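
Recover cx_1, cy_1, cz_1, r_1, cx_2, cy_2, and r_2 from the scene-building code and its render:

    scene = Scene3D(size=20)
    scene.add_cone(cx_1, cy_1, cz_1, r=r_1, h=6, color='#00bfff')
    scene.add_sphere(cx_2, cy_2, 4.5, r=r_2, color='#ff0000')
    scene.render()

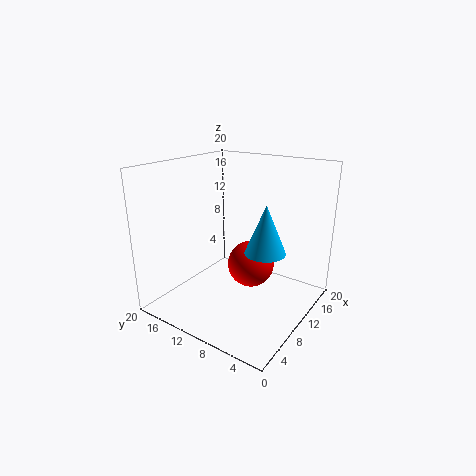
cx_1 = 7, cy_1 = 4, cz_1 = 10.5, r_1 = 2.5, cx_2 = 13.5, cy_2 = 10, r_2 = 3.5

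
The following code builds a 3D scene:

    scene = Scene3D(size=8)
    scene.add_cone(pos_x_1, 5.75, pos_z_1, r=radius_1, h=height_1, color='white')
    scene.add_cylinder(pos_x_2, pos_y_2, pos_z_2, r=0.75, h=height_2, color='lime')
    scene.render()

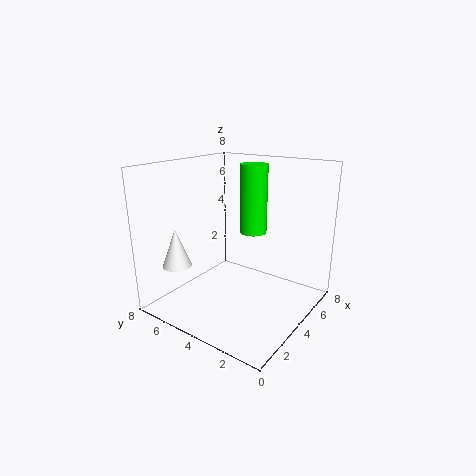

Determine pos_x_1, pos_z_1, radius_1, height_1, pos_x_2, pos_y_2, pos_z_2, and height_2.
pos_x_1 = 1; pos_z_1 = 3; radius_1 = 0.75; height_1 = 2; pos_x_2 = 4.75; pos_y_2 = 3.5; pos_z_2 = 4.25; height_2 = 3.75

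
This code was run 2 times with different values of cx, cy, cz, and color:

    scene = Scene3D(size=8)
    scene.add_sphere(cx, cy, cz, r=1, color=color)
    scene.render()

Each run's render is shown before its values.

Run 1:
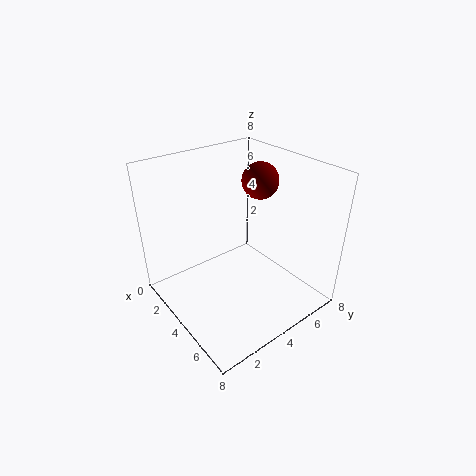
cx = 4, cy = 5.5, cz = 7, color = 'maroon'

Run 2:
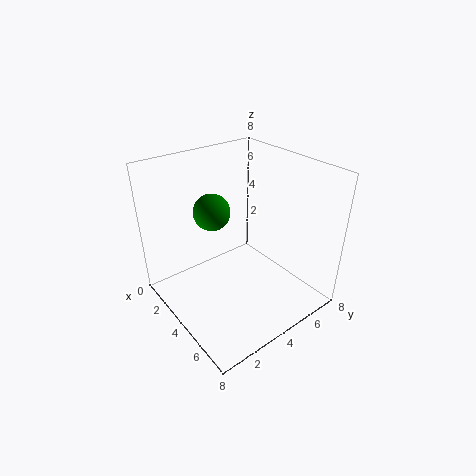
cx = 3, cy = 3, cz = 5.5, color = 'green'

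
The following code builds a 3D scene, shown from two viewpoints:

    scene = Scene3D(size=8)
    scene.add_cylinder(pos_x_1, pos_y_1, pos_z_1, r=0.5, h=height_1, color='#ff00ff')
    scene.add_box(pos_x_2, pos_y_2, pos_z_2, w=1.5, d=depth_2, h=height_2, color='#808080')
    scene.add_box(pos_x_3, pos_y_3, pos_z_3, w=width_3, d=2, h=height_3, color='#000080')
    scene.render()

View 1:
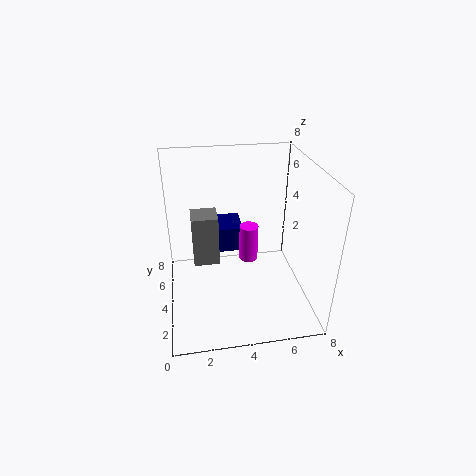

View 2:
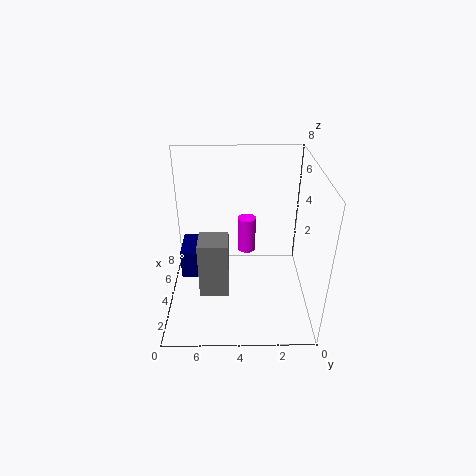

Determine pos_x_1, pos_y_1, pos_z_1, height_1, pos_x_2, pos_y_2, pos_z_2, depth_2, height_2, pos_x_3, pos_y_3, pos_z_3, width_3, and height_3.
pos_x_1 = 4.5, pos_y_1 = 3.5, pos_z_1 = 3, height_1 = 2, pos_x_2 = 1.5, pos_y_2 = 4.5, pos_z_2 = 2, depth_2 = 1.5, height_2 = 3, pos_x_3 = 2.5, pos_y_3 = 5, pos_z_3 = 2.5, width_3 = 2, height_3 = 1.5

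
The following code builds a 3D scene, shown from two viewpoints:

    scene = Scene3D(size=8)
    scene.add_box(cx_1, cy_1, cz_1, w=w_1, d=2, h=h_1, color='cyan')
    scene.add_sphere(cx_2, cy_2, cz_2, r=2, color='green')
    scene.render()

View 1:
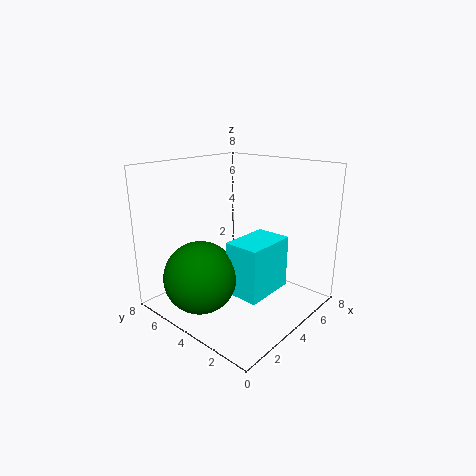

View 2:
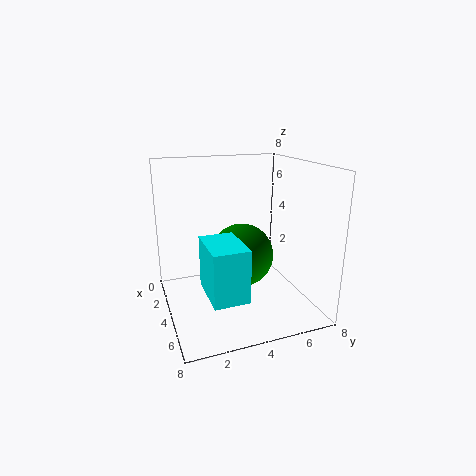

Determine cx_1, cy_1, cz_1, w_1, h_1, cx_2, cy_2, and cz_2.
cx_1 = 3; cy_1 = 2; cz_1 = 1; w_1 = 3; h_1 = 3; cx_2 = 2; cy_2 = 5; cz_2 = 2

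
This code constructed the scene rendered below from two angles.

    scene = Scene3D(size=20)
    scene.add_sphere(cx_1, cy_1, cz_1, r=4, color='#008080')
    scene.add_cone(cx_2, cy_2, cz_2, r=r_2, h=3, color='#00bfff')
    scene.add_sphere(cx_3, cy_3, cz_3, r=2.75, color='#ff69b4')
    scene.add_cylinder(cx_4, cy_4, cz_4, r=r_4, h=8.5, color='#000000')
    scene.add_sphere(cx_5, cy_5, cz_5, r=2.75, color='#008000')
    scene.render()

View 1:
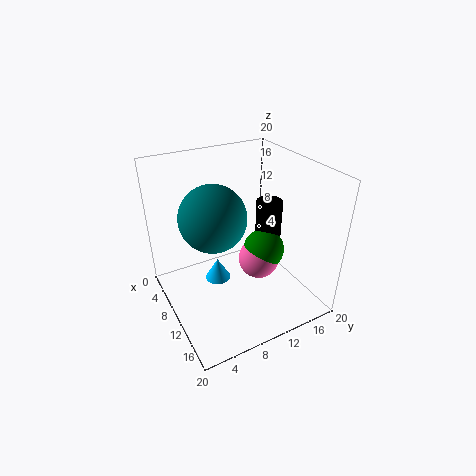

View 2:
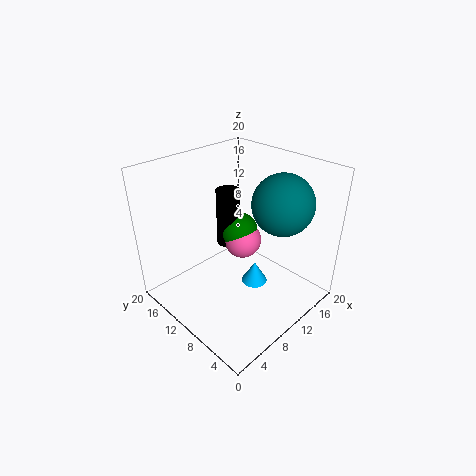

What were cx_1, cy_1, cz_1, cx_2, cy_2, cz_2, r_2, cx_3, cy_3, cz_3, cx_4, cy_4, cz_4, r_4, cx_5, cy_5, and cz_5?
cx_1 = 13, cy_1 = 5, cz_1 = 15.75, cx_2 = 10, cy_2 = 6.75, cz_2 = 4.5, r_2 = 1.75, cx_3 = 12.75, cy_3 = 11.75, cz_3 = 7.75, cx_4 = 11.75, cy_4 = 13.75, cz_4 = 7, r_4 = 1.75, cx_5 = 12.75, cy_5 = 12.5, cz_5 = 9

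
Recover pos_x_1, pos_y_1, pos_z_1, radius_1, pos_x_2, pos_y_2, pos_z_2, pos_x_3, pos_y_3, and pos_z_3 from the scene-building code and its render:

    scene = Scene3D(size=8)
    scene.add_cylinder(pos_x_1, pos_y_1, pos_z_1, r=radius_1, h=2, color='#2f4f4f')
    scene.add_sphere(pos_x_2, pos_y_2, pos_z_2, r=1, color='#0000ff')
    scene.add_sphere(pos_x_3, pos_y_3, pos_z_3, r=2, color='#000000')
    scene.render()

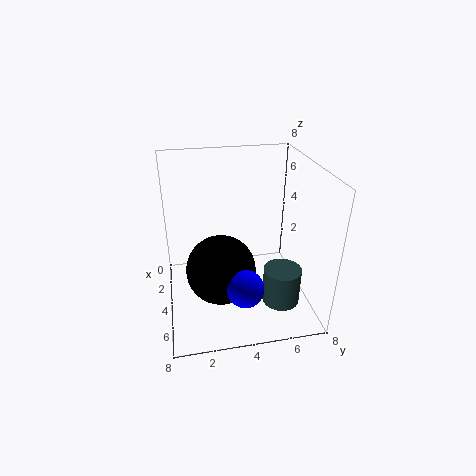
pos_x_1 = 6; pos_y_1 = 6; pos_z_1 = 1; radius_1 = 1; pos_x_2 = 6; pos_y_2 = 4; pos_z_2 = 2; pos_x_3 = 4; pos_y_3 = 3; pos_z_3 = 2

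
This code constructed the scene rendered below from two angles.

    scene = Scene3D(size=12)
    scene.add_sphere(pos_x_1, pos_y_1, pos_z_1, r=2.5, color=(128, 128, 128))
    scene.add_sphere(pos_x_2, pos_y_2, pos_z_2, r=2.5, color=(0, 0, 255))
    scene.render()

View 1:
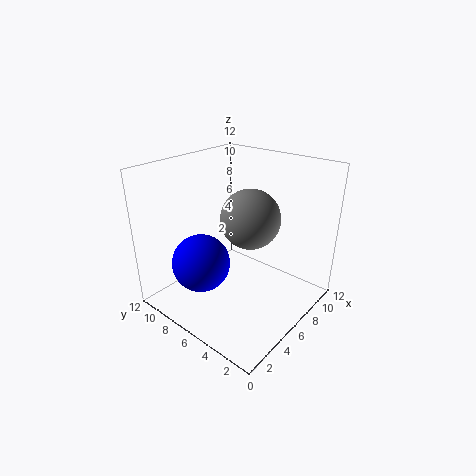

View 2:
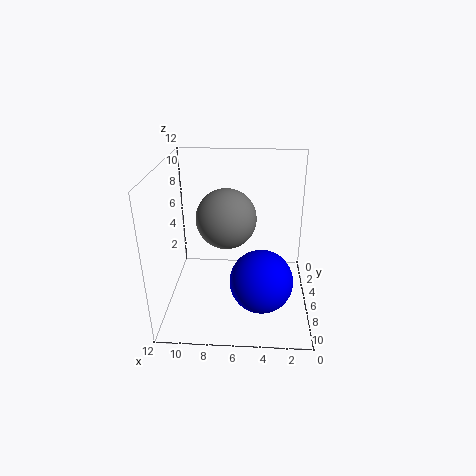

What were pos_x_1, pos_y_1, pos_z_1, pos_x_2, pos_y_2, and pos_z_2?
pos_x_1 = 7, pos_y_1 = 5.5, pos_z_1 = 7.5, pos_x_2 = 4, pos_y_2 = 8.5, pos_z_2 = 3.5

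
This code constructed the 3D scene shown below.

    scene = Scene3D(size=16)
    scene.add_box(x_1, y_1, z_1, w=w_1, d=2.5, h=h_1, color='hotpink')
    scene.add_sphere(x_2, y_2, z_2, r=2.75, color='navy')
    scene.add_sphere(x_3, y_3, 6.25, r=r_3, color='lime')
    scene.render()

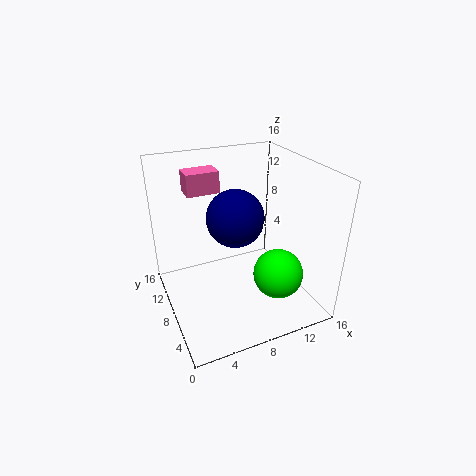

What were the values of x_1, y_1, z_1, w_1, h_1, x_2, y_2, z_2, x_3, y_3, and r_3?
x_1 = 3.5, y_1 = 11.25, z_1 = 12.25, w_1 = 3.75, h_1 = 2.5, x_2 = 6.25, y_2 = 4.75, z_2 = 12.25, x_3 = 10, y_3 = 2.5, r_3 = 2.5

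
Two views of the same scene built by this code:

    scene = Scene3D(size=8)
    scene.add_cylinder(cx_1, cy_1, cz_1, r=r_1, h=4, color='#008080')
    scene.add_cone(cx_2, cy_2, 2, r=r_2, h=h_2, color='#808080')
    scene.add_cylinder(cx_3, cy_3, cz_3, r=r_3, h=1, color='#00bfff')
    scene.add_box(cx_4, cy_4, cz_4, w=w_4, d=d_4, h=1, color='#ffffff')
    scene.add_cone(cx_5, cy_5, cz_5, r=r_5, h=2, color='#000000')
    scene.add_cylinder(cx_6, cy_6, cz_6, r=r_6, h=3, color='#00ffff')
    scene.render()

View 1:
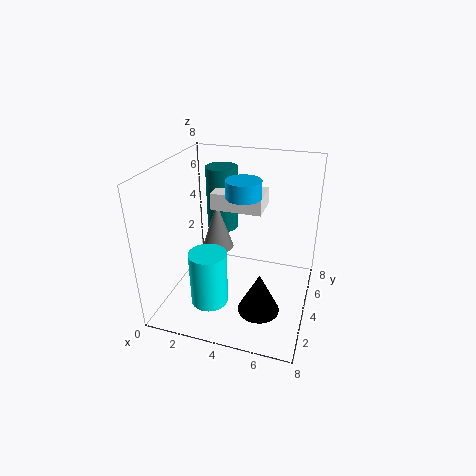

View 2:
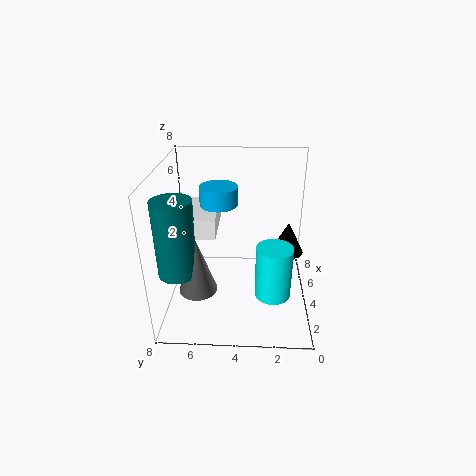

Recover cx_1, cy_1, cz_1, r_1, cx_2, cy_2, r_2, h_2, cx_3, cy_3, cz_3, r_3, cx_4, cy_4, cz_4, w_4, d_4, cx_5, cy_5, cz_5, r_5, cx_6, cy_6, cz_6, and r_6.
cx_1 = 2
cy_1 = 7
cz_1 = 3
r_1 = 1
cx_2 = 2
cy_2 = 6
r_2 = 1
h_2 = 3
cx_3 = 4
cy_3 = 5
cz_3 = 6
r_3 = 1
cx_4 = 2
cy_4 = 5
cz_4 = 5
w_4 = 3
d_4 = 2
cx_5 = 6
cy_5 = 1
cz_5 = 2
r_5 = 1
cx_6 = 3
cy_6 = 2
cz_6 = 1
r_6 = 1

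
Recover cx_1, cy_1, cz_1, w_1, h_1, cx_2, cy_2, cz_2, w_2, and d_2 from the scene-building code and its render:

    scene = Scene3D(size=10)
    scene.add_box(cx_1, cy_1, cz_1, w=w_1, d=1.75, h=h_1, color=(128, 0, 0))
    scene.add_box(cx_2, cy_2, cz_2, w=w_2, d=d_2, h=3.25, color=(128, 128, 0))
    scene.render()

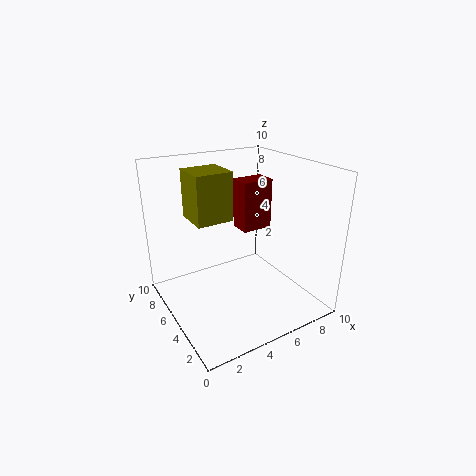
cx_1 = 7; cy_1 = 7.25; cz_1 = 4; w_1 = 2.5; h_1 = 4; cx_2 = 2; cy_2 = 4.75; cz_2 = 6.5; w_2 = 2.5; d_2 = 2.5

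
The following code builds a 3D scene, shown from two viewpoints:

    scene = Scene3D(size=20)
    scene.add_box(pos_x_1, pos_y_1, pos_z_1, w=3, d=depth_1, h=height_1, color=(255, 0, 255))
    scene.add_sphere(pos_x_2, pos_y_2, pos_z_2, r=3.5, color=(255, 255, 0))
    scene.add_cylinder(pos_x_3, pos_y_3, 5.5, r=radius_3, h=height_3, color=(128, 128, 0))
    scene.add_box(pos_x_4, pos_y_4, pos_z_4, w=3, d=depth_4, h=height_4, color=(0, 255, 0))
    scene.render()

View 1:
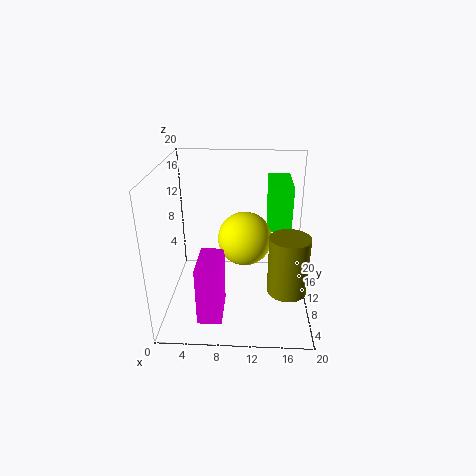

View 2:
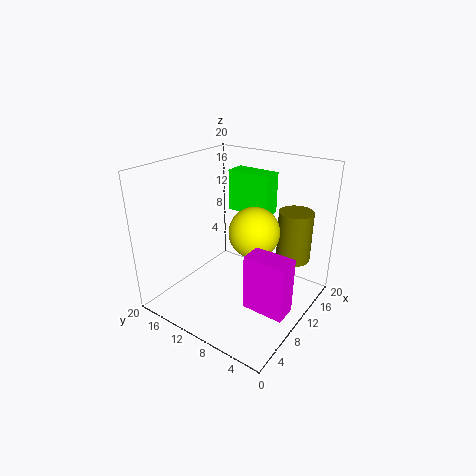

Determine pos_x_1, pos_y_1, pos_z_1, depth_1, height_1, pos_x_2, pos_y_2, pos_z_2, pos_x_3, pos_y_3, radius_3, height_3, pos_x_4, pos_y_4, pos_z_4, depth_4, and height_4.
pos_x_1 = 5.5
pos_y_1 = 0.5
pos_z_1 = 3
depth_1 = 5.5
height_1 = 7.5
pos_x_2 = 11
pos_y_2 = 8
pos_z_2 = 11
pos_x_3 = 16.5
pos_y_3 = 4.5
radius_3 = 2.5
height_3 = 7.5
pos_x_4 = 14
pos_y_4 = 8
pos_z_4 = 12
depth_4 = 6.5
height_4 = 6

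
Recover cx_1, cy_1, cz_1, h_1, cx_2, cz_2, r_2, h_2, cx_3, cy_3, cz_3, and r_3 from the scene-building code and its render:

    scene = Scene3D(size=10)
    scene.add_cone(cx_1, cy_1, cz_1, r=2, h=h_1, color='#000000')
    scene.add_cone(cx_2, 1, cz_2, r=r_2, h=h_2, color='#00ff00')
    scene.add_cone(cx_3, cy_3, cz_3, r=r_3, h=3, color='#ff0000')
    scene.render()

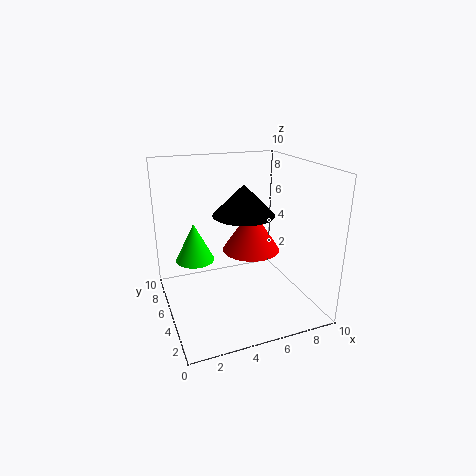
cx_1 = 5, cy_1 = 4, cz_1 = 7, h_1 = 2, cx_2 = 1, cz_2 = 6, r_2 = 1, h_2 = 2, cx_3 = 6, cy_3 = 5, cz_3 = 4, r_3 = 2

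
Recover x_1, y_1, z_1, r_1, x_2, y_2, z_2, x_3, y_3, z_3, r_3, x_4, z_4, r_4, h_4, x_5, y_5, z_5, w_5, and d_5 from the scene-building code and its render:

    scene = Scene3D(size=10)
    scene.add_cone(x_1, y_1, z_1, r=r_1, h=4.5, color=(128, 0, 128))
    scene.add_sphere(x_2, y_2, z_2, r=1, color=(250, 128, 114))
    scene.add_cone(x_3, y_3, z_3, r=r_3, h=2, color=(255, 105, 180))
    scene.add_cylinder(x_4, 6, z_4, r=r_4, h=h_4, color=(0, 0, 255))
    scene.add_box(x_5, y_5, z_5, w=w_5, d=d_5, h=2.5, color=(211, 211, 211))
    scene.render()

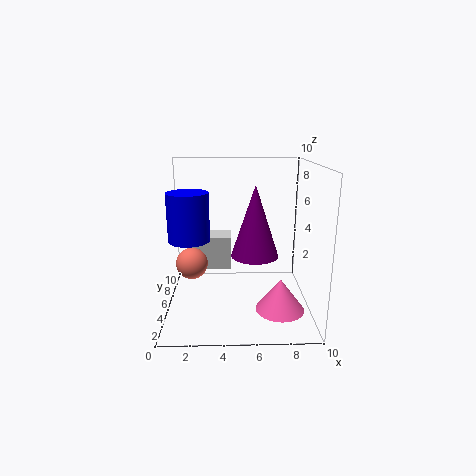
x_1 = 6, y_1 = 3, z_1 = 4.5, r_1 = 1.5, x_2 = 2, y_2 = 3, z_2 = 4, x_3 = 7.5, y_3 = 1.5, z_3 = 1.5, r_3 = 1.5, x_4 = 1.5, z_4 = 4.5, r_4 = 1.5, h_4 = 3.5, x_5 = 1.5, y_5 = 6.5, z_5 = 2, w_5 = 3, d_5 = 2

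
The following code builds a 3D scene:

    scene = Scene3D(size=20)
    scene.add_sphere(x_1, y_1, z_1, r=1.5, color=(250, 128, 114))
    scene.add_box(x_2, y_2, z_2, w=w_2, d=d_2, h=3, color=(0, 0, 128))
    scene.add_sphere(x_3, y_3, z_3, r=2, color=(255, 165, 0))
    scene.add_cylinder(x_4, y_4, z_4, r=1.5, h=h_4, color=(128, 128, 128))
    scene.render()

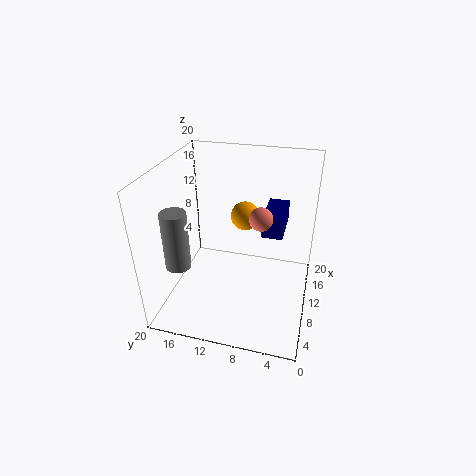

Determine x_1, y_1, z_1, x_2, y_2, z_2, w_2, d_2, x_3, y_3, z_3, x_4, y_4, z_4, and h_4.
x_1 = 8
y_1 = 6.5
z_1 = 14.5
x_2 = 11
y_2 = 4
z_2 = 10
w_2 = 6.5
d_2 = 3
x_3 = 12
y_3 = 9.5
z_3 = 12.5
x_4 = 1.5
y_4 = 15
z_4 = 10.5
h_4 = 7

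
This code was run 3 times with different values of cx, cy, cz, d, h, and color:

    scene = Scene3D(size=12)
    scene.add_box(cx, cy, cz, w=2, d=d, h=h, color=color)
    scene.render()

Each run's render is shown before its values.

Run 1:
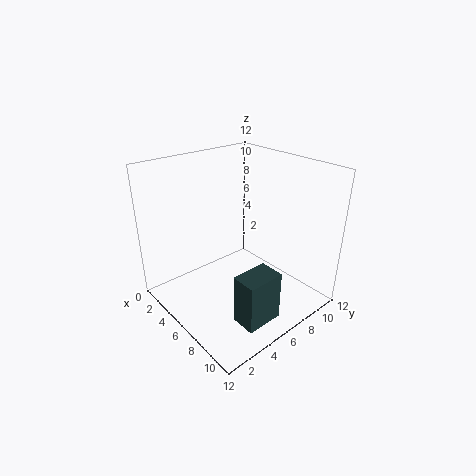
cx = 9, cy = 3, cz = 1, d = 3, h = 4, color = 'darkslategray'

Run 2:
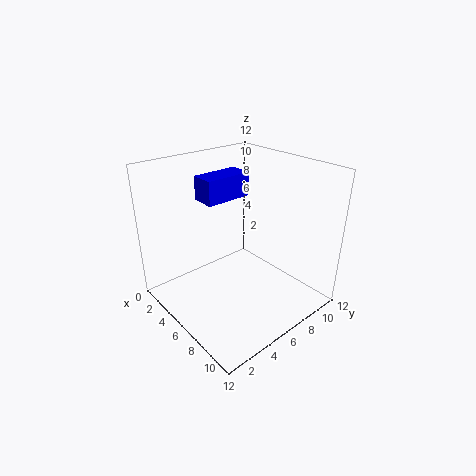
cx = 3, cy = 4, cz = 9, d = 4, h = 2, color = 'blue'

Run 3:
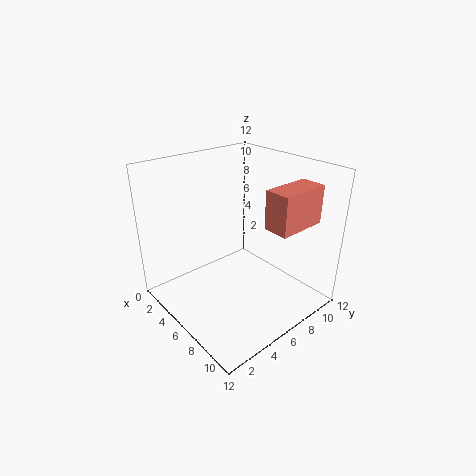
cx = 9, cy = 6, cz = 8, d = 4, h = 3, color = 'salmon'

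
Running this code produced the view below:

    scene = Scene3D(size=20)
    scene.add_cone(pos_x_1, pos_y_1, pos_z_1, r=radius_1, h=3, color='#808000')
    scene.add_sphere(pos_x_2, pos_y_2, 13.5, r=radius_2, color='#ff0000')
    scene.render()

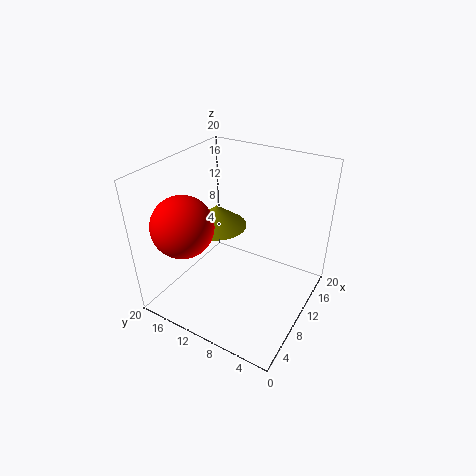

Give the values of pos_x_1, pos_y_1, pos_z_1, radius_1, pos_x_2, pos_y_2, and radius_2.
pos_x_1 = 9.5; pos_y_1 = 13; pos_z_1 = 11.5; radius_1 = 4; pos_x_2 = 4; pos_y_2 = 14.5; radius_2 = 4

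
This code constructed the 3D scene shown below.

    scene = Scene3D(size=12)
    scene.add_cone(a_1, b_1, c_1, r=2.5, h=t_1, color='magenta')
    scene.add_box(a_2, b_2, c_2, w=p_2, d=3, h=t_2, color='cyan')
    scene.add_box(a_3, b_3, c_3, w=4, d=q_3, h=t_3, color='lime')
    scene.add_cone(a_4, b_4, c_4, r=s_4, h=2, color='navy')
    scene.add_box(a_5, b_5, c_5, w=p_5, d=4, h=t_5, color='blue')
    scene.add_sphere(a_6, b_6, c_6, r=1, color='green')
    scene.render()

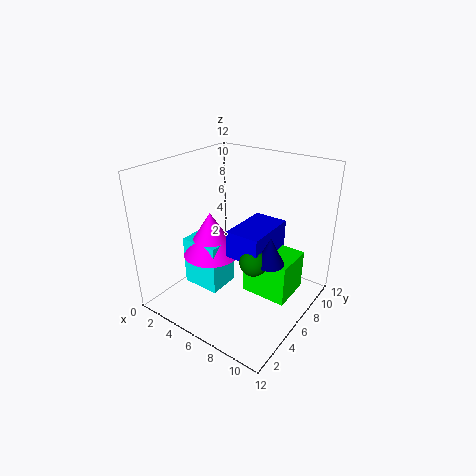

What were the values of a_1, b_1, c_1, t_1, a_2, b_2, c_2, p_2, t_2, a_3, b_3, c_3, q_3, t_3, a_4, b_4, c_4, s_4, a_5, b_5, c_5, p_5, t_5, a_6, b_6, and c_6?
a_1 = 3
b_1 = 6
c_1 = 3.5
t_1 = 4
a_2 = 1
b_2 = 4.5
c_2 = 0.5
p_2 = 3.5
t_2 = 4.5
a_3 = 6.5
b_3 = 6
c_3 = 1
q_3 = 3.5
t_3 = 3.5
a_4 = 10.5
b_4 = 3.5
c_4 = 6.5
s_4 = 1
a_5 = 7.5
b_5 = 2.5
c_5 = 6.5
p_5 = 2.5
t_5 = 2
a_6 = 9.5
b_6 = 3
c_6 = 6.5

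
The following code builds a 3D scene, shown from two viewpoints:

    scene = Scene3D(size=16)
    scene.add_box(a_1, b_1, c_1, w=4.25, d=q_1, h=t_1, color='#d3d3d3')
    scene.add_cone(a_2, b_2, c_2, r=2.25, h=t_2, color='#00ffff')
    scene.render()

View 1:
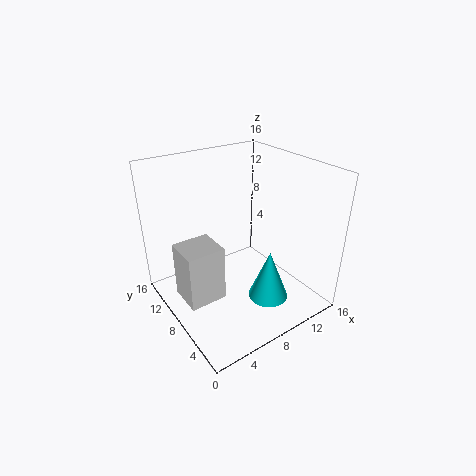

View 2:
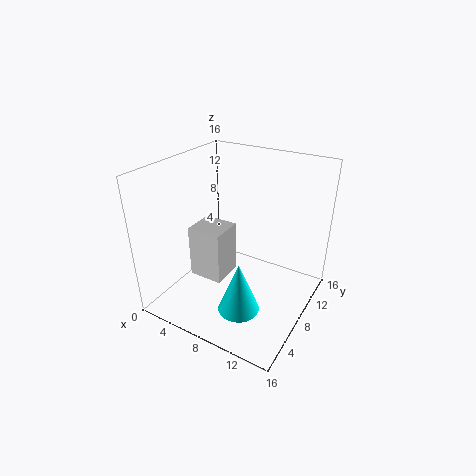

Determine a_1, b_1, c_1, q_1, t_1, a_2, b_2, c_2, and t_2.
a_1 = 1.5
b_1 = 7.25
c_1 = 1.25
q_1 = 4
t_1 = 6.5
a_2 = 10
b_2 = 4.75
c_2 = 1.25
t_2 = 5.75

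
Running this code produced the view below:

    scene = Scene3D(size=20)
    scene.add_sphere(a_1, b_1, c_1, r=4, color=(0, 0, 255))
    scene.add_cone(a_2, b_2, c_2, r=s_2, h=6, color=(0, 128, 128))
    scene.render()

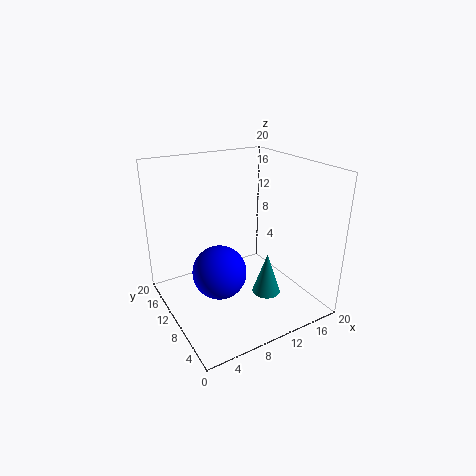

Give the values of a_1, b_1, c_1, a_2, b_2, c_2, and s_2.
a_1 = 8, b_1 = 12, c_1 = 4, a_2 = 13, b_2 = 7, c_2 = 2, s_2 = 2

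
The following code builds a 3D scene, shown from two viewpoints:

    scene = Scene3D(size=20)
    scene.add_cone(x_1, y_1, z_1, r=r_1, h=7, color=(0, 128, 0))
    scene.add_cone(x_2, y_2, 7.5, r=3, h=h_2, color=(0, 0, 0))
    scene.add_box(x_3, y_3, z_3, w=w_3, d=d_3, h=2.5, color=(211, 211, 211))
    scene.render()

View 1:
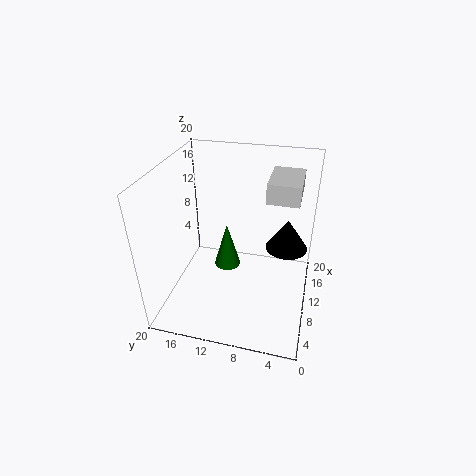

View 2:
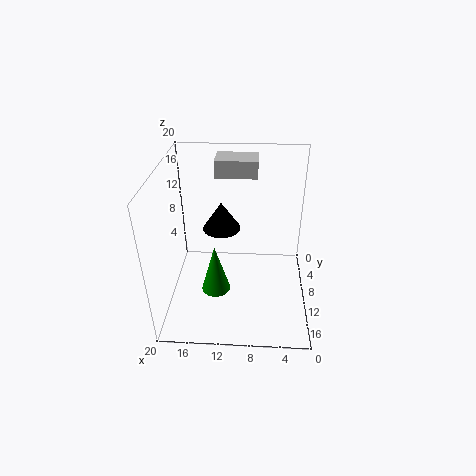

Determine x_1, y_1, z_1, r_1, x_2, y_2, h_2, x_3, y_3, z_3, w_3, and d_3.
x_1 = 13, y_1 = 12.5, z_1 = 3, r_1 = 2, x_2 = 13, y_2 = 3.5, h_2 = 4.5, x_3 = 7.5, y_3 = 2, z_3 = 17, w_3 = 6, d_3 = 4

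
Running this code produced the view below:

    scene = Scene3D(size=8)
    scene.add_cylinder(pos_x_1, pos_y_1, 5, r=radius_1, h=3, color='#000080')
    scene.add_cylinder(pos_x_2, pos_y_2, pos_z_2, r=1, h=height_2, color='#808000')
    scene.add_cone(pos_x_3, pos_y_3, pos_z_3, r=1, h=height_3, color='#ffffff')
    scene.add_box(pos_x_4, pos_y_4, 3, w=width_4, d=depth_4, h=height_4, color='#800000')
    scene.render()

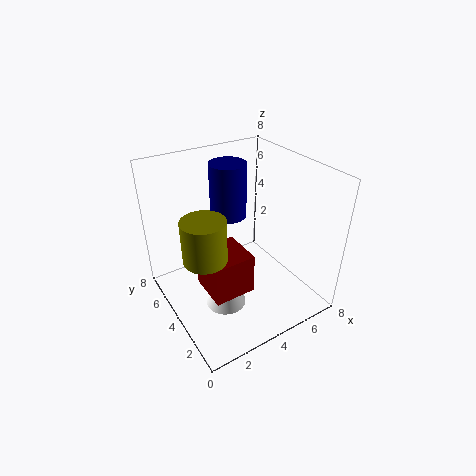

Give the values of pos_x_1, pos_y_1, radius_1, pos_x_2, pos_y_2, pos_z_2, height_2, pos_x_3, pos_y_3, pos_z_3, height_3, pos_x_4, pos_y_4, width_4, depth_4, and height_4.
pos_x_1 = 4; pos_y_1 = 5; radius_1 = 1; pos_x_2 = 1; pos_y_2 = 2; pos_z_2 = 5; height_2 = 2; pos_x_3 = 2; pos_y_3 = 2; pos_z_3 = 2; height_3 = 2; pos_x_4 = 1; pos_y_4 = 1; width_4 = 2; depth_4 = 2; height_4 = 2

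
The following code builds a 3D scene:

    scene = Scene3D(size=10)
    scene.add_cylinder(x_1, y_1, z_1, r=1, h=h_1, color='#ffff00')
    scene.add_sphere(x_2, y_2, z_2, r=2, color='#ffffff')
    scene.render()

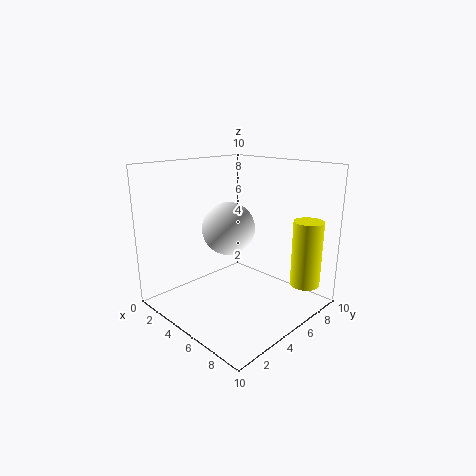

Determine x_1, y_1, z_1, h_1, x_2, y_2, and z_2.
x_1 = 9; y_1 = 7.5; z_1 = 2; h_1 = 4.5; x_2 = 3; y_2 = 6; z_2 = 5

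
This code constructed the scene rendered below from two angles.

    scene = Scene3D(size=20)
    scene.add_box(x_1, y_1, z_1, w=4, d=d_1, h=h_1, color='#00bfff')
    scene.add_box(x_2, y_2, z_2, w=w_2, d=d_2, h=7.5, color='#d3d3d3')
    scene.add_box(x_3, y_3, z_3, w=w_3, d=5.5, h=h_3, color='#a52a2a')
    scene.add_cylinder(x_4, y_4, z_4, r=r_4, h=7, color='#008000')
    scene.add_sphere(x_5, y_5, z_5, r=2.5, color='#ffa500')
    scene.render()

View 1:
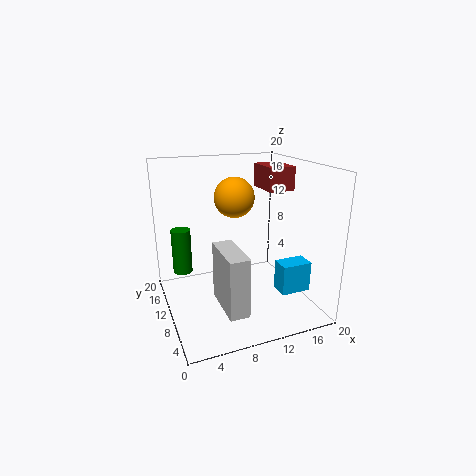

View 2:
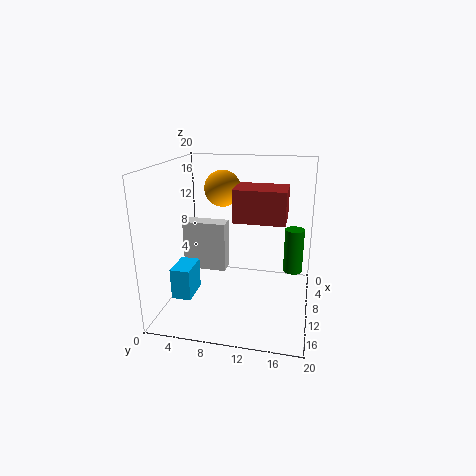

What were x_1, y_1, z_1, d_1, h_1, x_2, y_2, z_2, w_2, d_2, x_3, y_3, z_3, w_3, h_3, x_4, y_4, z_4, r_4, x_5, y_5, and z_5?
x_1 = 13.5
y_1 = 3
z_1 = 4
d_1 = 2.5
h_1 = 4
x_2 = 5.5
y_2 = 1
z_2 = 3.5
w_2 = 2.5
d_2 = 6.5
x_3 = 15.5
y_3 = 11.5
z_3 = 15.5
w_3 = 4
h_3 = 3.5
x_4 = 3.5
y_4 = 17.5
z_4 = 2.5
r_4 = 1.5
x_5 = 8.5
y_5 = 7.5
z_5 = 16.5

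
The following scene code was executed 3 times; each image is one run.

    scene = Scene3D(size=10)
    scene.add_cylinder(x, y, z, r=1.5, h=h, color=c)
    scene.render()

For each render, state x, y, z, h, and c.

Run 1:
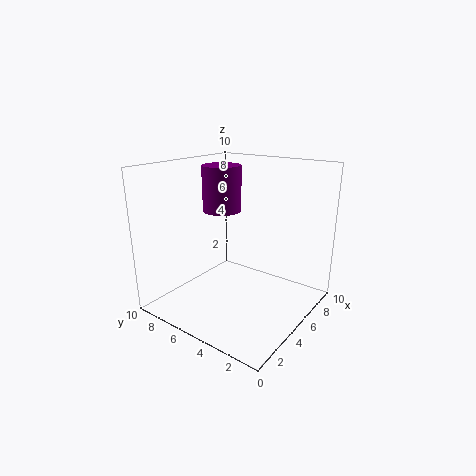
x = 7
y = 8
z = 6
h = 3.5
c = 'purple'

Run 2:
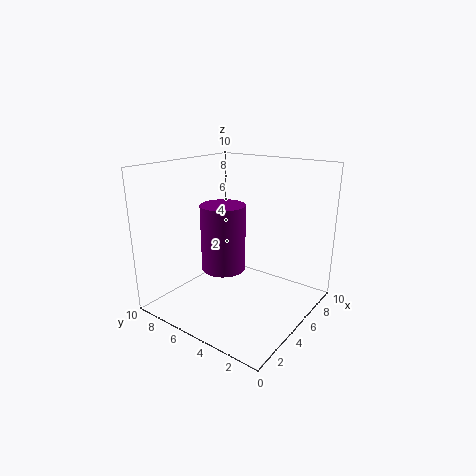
x = 4
y = 5.5
z = 3
h = 4.5
c = 'purple'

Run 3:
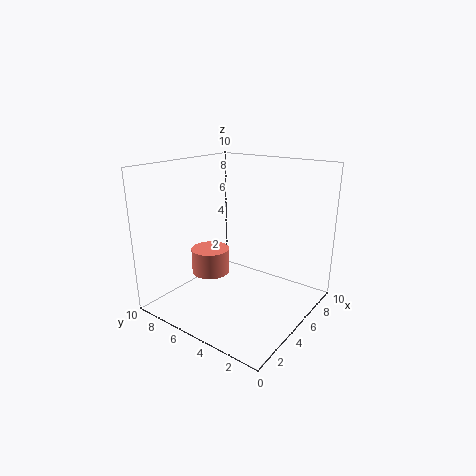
x = 6
y = 8.5
z = 1
h = 2
c = 'salmon'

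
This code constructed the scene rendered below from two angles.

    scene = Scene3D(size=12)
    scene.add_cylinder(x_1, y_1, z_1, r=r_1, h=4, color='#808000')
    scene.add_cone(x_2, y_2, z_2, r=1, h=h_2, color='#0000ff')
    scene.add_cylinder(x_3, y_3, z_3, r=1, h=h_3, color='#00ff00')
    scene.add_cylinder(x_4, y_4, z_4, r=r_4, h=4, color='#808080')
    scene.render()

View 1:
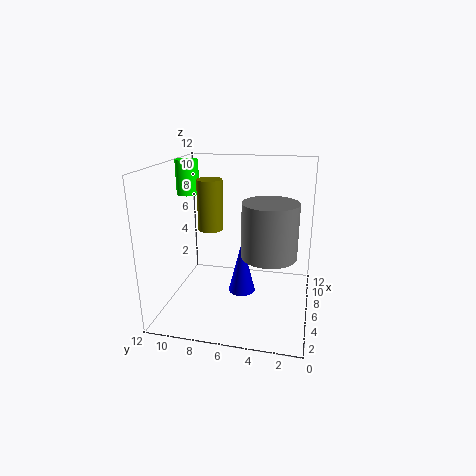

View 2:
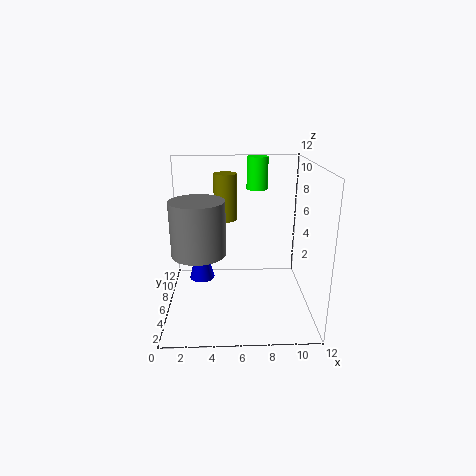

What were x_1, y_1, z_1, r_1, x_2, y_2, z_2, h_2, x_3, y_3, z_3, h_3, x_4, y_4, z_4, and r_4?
x_1 = 5; y_1 = 8; z_1 = 7; r_1 = 1; x_2 = 3; y_2 = 5; z_2 = 3; h_2 = 4; x_3 = 8; y_3 = 11; z_3 = 9; h_3 = 3; x_4 = 3; y_4 = 3; z_4 = 6; r_4 = 2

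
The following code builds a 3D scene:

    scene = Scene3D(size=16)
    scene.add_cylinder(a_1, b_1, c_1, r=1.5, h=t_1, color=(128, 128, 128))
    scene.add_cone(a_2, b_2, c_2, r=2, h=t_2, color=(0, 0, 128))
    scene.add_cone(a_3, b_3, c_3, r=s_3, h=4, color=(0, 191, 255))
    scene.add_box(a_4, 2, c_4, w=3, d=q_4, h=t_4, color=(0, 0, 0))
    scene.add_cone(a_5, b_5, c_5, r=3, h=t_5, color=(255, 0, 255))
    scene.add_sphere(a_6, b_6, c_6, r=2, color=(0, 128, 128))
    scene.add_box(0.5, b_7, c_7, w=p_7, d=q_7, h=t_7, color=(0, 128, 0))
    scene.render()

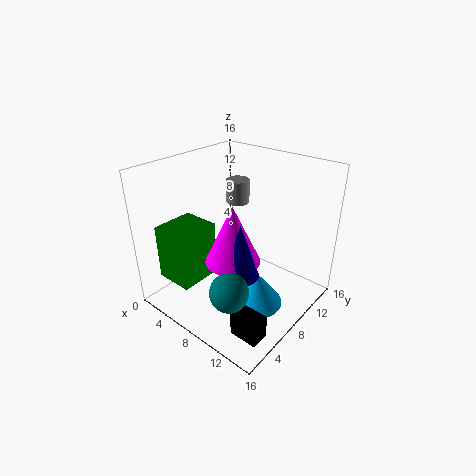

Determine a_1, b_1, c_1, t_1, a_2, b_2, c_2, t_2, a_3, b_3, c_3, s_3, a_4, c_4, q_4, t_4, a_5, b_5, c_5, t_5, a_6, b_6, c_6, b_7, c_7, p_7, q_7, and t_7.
a_1 = 3; b_1 = 14; c_1 = 9; t_1 = 3; a_2 = 10; b_2 = 6; c_2 = 5; t_2 = 6; a_3 = 11; b_3 = 7.5; c_3 = 1; s_3 = 3; a_4 = 12; c_4 = 1; q_4 = 2; t_4 = 2.5; a_5 = 8.5; b_5 = 6.5; c_5 = 6; t_5 = 6.5; a_6 = 11; b_6 = 3; c_6 = 5; b_7 = 2.5; c_7 = 2.5; p_7 = 4.5; q_7 = 5; t_7 = 6.5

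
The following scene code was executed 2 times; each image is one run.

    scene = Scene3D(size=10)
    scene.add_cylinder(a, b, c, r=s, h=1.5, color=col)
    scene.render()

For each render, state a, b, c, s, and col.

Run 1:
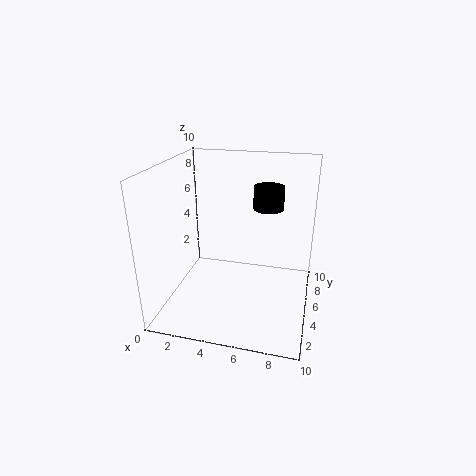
a = 7; b = 5.25; c = 7.25; s = 1; col = 'black'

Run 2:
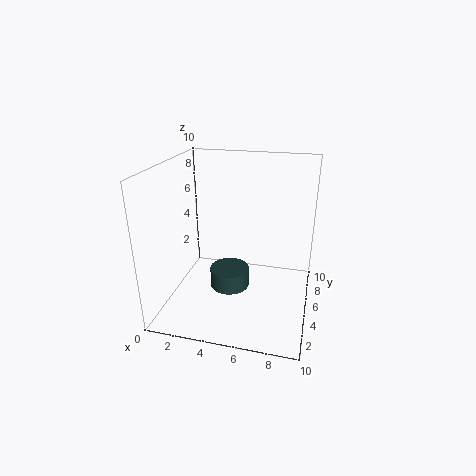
a = 4; b = 6.25; c = 0.25; s = 1.5; col = 'darkslategray'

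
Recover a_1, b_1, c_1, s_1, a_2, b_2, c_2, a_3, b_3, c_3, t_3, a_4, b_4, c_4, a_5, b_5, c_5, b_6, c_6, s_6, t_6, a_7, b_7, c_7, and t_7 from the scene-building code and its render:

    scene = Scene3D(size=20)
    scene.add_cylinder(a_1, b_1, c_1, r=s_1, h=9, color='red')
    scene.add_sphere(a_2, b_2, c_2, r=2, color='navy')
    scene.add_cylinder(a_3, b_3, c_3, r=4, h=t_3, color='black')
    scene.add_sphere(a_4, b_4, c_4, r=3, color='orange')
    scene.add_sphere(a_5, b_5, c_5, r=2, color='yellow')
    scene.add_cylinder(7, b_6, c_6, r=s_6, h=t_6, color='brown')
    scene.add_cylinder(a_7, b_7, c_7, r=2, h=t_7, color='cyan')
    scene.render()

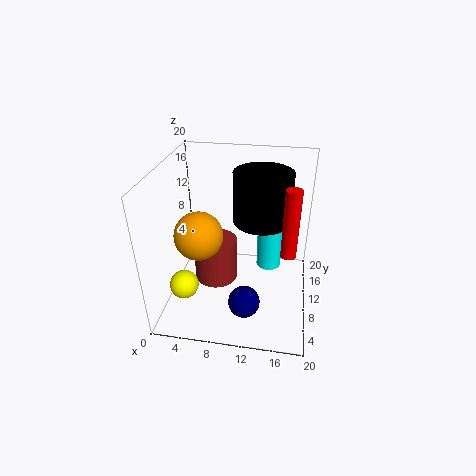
a_1 = 17
b_1 = 7
c_1 = 10
s_1 = 1
a_2 = 12
b_2 = 3
c_2 = 5
a_3 = 13
b_3 = 12
c_3 = 12
t_3 = 7
a_4 = 6
b_4 = 5
c_4 = 13
a_5 = 3
b_5 = 6
c_5 = 4
b_6 = 9
c_6 = 4
s_6 = 3
t_6 = 6
a_7 = 14
b_7 = 17
c_7 = 1
t_7 = 8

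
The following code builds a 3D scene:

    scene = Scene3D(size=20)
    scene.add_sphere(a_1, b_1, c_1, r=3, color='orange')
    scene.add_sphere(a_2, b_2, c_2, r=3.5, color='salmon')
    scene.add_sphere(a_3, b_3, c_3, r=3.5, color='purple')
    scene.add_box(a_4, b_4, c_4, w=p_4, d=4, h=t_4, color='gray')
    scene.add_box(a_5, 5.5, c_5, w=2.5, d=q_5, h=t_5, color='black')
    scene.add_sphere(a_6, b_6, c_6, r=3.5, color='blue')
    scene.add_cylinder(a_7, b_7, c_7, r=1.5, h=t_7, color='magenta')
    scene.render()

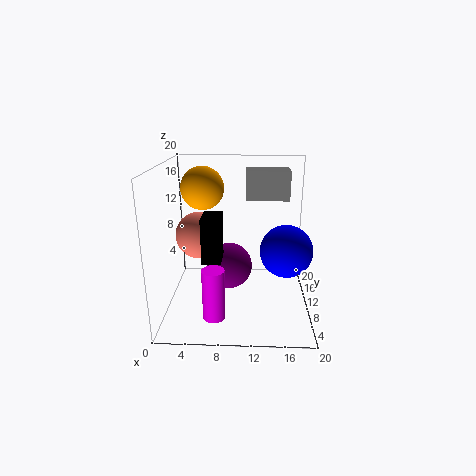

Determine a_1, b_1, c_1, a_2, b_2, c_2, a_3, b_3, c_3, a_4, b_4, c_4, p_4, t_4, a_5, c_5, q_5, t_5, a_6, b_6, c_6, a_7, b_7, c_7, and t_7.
a_1 = 5; b_1 = 12; c_1 = 16.5; a_2 = 4; b_2 = 13.5; c_2 = 9; a_3 = 8.5; b_3 = 13.5; c_3 = 4; a_4 = 11; b_4 = 11; c_4 = 15; p_4 = 6; t_4 = 4; a_5 = 5.5; c_5 = 8; q_5 = 4; t_5 = 6; a_6 = 16.5; b_6 = 8; c_6 = 9; a_7 = 7; b_7 = 5; c_7 = 0.5; t_7 = 7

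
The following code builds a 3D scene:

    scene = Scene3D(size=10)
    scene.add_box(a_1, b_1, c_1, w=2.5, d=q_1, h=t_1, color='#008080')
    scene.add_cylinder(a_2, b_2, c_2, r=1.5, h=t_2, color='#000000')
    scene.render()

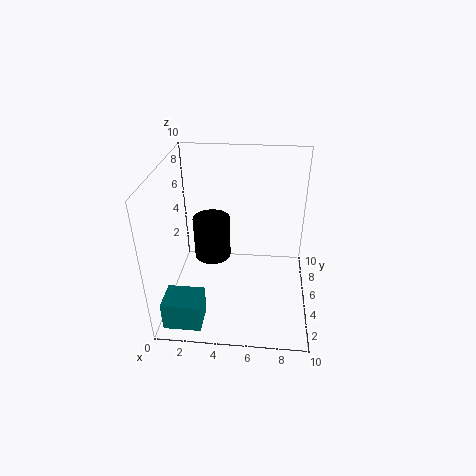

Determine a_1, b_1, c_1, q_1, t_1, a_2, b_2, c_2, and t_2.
a_1 = 0.5, b_1 = 0.5, c_1 = 0.5, q_1 = 2, t_1 = 2, a_2 = 2.5, b_2 = 8.5, c_2 = 1, t_2 = 3.5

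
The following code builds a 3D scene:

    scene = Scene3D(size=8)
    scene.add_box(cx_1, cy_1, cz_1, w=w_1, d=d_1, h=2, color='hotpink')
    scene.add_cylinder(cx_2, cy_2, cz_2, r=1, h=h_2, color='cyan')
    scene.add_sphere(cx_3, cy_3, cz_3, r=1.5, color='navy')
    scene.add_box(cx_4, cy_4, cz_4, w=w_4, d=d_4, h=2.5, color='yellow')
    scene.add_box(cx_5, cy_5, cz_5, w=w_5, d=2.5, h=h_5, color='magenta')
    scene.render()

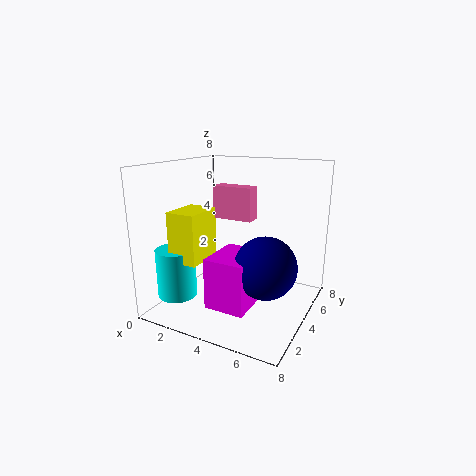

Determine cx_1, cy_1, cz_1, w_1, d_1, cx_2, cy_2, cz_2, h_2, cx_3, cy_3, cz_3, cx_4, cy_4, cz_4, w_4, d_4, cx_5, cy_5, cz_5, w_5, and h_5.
cx_1 = 1.5
cy_1 = 5.5
cz_1 = 4.5
w_1 = 2.5
d_1 = 1
cx_2 = 2
cy_2 = 1
cz_2 = 1.5
h_2 = 2.5
cx_3 = 6.5
cy_3 = 2
cz_3 = 3.5
cx_4 = 2
cy_4 = 0.5
cz_4 = 3.5
w_4 = 1.5
d_4 = 2
cx_5 = 4
cy_5 = 0.5
cz_5 = 1.5
w_5 = 2
h_5 = 2.5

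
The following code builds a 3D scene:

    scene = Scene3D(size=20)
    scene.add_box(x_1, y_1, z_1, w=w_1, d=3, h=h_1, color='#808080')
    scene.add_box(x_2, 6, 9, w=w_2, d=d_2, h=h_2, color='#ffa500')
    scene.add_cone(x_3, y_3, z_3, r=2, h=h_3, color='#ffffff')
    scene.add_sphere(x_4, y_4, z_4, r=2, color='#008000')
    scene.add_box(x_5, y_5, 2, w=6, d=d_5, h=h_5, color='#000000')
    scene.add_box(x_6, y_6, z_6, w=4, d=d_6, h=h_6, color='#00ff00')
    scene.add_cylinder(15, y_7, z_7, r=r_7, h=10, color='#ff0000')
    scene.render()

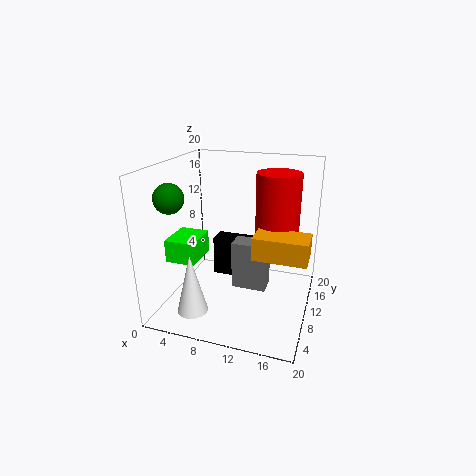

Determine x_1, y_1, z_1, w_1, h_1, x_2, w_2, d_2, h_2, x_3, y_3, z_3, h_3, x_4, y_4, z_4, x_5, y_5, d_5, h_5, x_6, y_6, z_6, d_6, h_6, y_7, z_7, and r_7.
x_1 = 9
y_1 = 10
z_1 = 2
w_1 = 5
h_1 = 7
x_2 = 13
w_2 = 7
d_2 = 4
h_2 = 3
x_3 = 6
y_3 = 3
z_3 = 2
h_3 = 8
x_4 = 2
y_4 = 6
z_4 = 16
x_5 = 5
y_5 = 13
d_5 = 3
h_5 = 6
x_6 = 2
y_6 = 4
z_6 = 8
d_6 = 5
h_6 = 3
y_7 = 12
z_7 = 9
r_7 = 3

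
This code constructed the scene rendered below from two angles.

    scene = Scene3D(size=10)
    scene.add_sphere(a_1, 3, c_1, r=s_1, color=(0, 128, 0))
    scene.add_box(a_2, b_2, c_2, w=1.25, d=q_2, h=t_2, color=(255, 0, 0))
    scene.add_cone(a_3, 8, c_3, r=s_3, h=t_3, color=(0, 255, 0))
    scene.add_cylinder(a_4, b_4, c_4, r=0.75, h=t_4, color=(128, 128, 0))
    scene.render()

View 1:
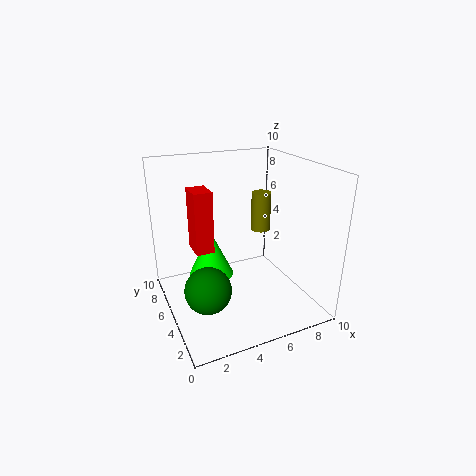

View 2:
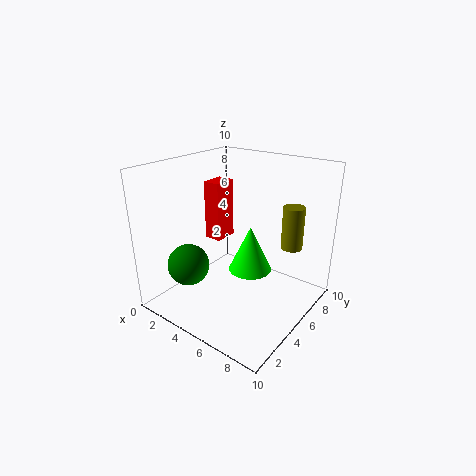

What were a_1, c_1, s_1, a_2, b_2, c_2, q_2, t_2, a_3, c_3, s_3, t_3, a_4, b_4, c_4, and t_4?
a_1 = 2; c_1 = 2.75; s_1 = 1.5; a_2 = 2; b_2 = 5; c_2 = 4.25; q_2 = 1.75; t_2 = 4.25; a_3 = 4; c_3 = 0.75; s_3 = 1.75; t_3 = 3.75; a_4 = 8; b_4 = 7.25; c_4 = 4.25; t_4 = 3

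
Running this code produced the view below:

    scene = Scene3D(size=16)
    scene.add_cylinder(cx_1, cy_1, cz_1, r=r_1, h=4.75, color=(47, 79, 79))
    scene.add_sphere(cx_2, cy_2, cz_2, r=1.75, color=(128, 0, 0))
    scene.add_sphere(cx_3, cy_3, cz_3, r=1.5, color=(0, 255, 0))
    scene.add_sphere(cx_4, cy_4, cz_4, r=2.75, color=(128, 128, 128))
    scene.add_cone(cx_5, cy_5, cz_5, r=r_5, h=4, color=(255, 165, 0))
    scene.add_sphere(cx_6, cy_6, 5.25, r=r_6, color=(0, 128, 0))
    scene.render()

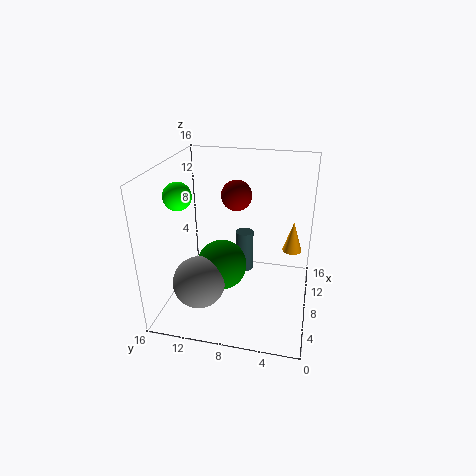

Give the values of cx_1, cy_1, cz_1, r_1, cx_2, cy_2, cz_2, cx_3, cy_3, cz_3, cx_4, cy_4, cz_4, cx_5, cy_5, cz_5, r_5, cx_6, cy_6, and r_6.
cx_1 = 9.25; cy_1 = 7.5; cz_1 = 3.5; r_1 = 1; cx_2 = 10.5; cy_2 = 8.75; cz_2 = 12; cx_3 = 6.25; cy_3 = 14; cz_3 = 13; cx_4 = 3.75; cy_4 = 11.25; cz_4 = 4.5; cx_5 = 14.5; cy_5 = 2.25; cz_5 = 3.5; r_5 = 1.25; cx_6 = 6.5; cy_6 = 9.5; r_6 = 2.75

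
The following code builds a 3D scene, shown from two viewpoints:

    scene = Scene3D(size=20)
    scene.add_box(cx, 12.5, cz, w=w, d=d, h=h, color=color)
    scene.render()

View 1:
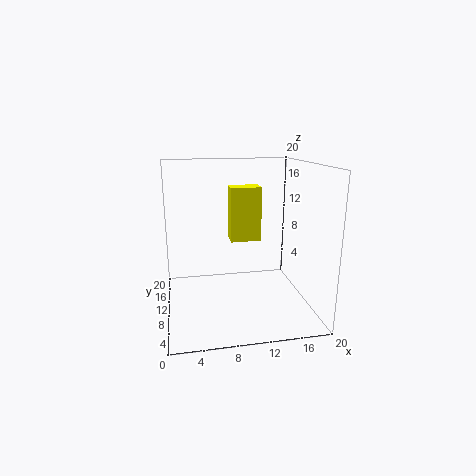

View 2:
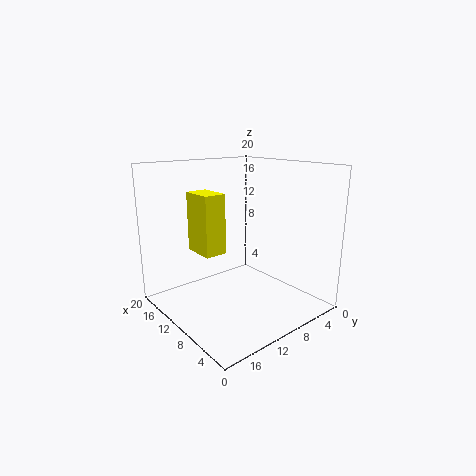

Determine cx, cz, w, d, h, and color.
cx = 9.5
cz = 8.5
w = 4.5
d = 3
h = 8
color = 'yellow'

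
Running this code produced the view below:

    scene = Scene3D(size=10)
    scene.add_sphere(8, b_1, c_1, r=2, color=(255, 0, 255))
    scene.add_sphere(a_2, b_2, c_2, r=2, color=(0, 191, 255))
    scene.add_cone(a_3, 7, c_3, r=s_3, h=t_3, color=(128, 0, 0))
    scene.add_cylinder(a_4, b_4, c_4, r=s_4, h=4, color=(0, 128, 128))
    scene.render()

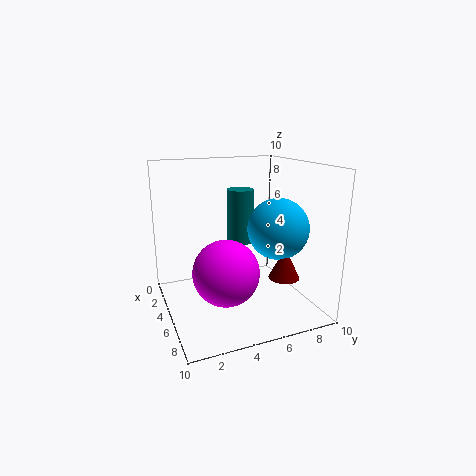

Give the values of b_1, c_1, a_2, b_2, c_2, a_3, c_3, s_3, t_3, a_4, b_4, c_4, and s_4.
b_1 = 3
c_1 = 4
a_2 = 7
b_2 = 7
c_2 = 6
a_3 = 8
c_3 = 3
s_3 = 1
t_3 = 2
a_4 = 3
b_4 = 6
c_4 = 4
s_4 = 1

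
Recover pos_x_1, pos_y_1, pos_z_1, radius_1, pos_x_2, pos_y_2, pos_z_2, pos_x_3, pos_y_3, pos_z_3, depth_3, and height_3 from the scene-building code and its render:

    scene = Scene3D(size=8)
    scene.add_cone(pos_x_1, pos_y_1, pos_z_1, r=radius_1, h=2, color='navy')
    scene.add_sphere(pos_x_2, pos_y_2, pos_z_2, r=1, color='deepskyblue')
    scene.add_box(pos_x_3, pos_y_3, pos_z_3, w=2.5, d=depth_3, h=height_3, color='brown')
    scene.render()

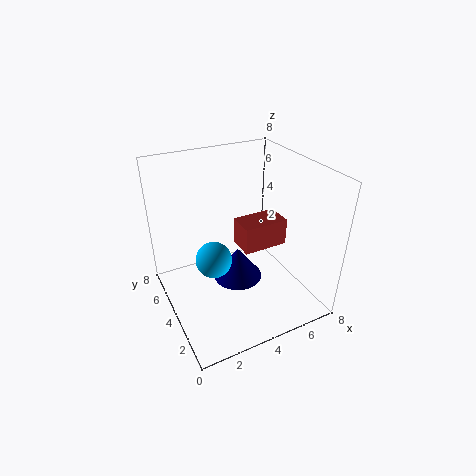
pos_x_1 = 4.5; pos_y_1 = 5; pos_z_1 = 0.5; radius_1 = 1.5; pos_x_2 = 2.5; pos_y_2 = 4; pos_z_2 = 3; pos_x_3 = 4; pos_y_3 = 3; pos_z_3 = 3.5; depth_3 = 1.5; height_3 = 1.5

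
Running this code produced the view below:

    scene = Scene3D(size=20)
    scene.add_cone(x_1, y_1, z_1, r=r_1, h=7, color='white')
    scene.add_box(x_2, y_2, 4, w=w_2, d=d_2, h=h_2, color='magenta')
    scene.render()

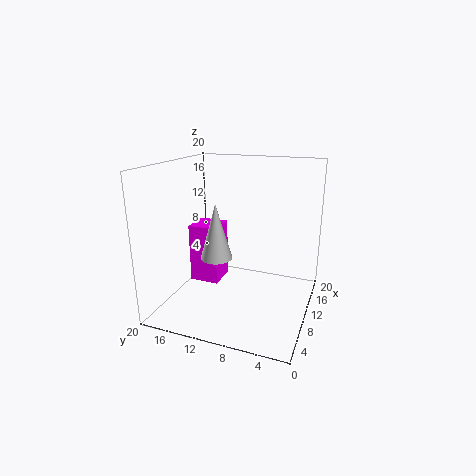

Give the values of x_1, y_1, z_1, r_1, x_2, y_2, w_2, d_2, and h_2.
x_1 = 5, y_1 = 11, z_1 = 9, r_1 = 2, x_2 = 7, y_2 = 12, w_2 = 4, d_2 = 4, h_2 = 8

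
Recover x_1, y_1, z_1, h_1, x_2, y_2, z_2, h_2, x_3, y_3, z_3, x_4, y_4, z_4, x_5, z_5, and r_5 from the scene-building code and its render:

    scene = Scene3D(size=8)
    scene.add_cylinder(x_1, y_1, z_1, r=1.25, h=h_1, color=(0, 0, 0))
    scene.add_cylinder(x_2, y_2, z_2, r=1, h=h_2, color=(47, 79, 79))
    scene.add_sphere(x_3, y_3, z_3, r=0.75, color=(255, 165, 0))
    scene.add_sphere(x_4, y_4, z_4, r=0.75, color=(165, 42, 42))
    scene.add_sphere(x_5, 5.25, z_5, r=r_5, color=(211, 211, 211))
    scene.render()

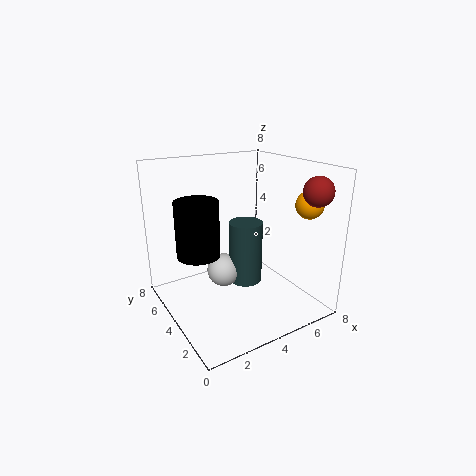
x_1 = 2.25; y_1 = 5.5; z_1 = 2.75; h_1 = 3.25; x_2 = 5; y_2 = 4.75; z_2 = 0.75; h_2 = 3.75; x_3 = 7; y_3 = 1.75; z_3 = 6; x_4 = 6.5; y_4 = 0.75; z_4 = 7; x_5 = 3.75; z_5 = 1.5; r_5 = 1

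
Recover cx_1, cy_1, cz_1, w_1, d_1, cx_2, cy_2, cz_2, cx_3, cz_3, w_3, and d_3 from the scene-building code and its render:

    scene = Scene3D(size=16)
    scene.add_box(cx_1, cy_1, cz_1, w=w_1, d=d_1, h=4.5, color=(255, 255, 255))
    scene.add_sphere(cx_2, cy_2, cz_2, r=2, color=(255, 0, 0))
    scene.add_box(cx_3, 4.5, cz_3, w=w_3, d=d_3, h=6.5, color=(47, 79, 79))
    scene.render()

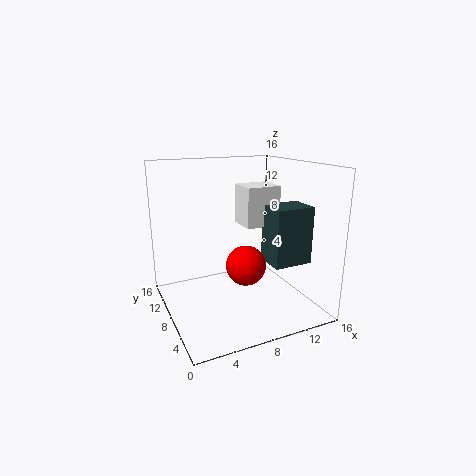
cx_1 = 9, cy_1 = 7.5, cz_1 = 9, w_1 = 4, d_1 = 3.5, cx_2 = 7, cy_2 = 4, cz_2 = 6.5, cx_3 = 11, cz_3 = 5, w_3 = 4.5, d_3 = 3.5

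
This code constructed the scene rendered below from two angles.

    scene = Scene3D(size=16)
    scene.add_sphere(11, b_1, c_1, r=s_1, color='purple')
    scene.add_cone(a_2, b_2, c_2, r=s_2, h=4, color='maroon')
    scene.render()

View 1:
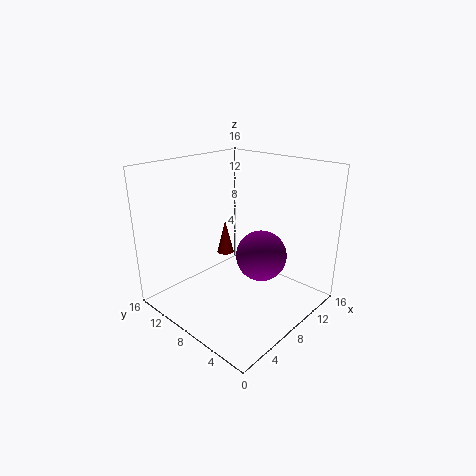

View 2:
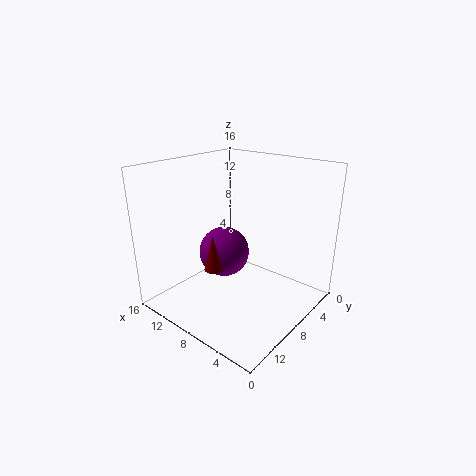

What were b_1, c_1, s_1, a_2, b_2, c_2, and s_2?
b_1 = 7; c_1 = 5; s_1 = 3; a_2 = 9; b_2 = 11; c_2 = 5; s_2 = 1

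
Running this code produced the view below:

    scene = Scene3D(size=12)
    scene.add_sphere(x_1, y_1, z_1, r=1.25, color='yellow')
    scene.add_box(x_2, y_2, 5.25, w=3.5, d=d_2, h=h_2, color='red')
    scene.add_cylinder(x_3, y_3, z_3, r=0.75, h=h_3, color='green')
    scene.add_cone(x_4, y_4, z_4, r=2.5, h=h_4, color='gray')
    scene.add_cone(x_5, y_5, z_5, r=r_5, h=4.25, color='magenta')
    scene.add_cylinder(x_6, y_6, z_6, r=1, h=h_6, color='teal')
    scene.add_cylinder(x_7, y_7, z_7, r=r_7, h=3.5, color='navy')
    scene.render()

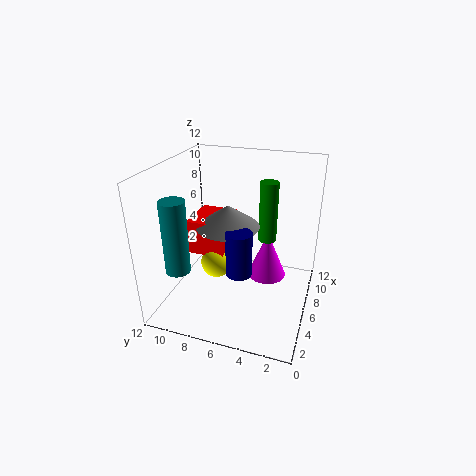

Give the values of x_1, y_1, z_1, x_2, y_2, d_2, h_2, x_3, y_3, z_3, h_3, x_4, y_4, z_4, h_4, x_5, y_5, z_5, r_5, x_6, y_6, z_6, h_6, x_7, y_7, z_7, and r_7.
x_1 = 4.25
y_1 = 7.25
z_1 = 4.5
x_2 = 3.75
y_2 = 6.5
d_2 = 3
h_2 = 2.75
x_3 = 7
y_3 = 3.75
z_3 = 5.75
h_3 = 5
x_4 = 5
y_4 = 6.5
z_4 = 7.5
h_4 = 1.75
x_5 = 8.5
y_5 = 4
z_5 = 1.25
r_5 = 1.75
x_6 = 2.75
y_6 = 10
z_6 = 4
h_6 = 6
x_7 = 3.25
y_7 = 5
z_7 = 4.5
r_7 = 1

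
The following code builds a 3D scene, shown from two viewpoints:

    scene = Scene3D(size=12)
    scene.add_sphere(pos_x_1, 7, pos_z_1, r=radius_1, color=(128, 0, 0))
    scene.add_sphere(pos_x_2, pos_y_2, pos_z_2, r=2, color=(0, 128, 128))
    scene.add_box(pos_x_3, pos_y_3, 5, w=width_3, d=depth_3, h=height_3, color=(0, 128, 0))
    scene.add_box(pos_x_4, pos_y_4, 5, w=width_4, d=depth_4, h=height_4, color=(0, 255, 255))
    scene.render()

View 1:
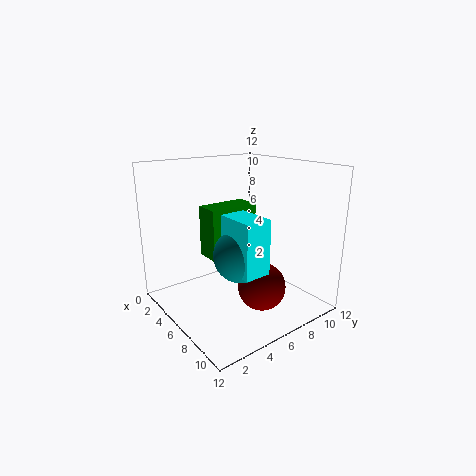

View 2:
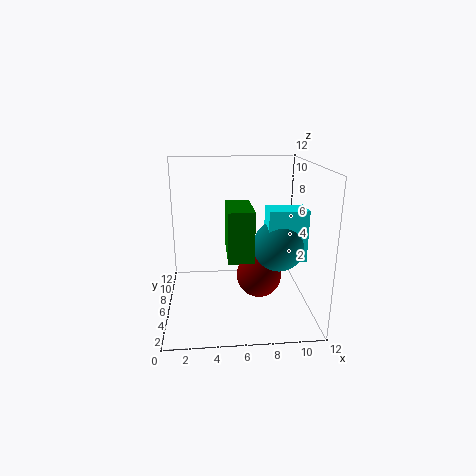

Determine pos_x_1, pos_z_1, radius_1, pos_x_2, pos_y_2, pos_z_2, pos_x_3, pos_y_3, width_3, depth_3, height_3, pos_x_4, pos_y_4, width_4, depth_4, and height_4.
pos_x_1 = 8
pos_z_1 = 2
radius_1 = 2
pos_x_2 = 9
pos_y_2 = 4
pos_z_2 = 6
pos_x_3 = 5
pos_y_3 = 3
width_3 = 2
depth_3 = 4
height_3 = 4
pos_x_4 = 8
pos_y_4 = 3
width_4 = 3
depth_4 = 2
height_4 = 4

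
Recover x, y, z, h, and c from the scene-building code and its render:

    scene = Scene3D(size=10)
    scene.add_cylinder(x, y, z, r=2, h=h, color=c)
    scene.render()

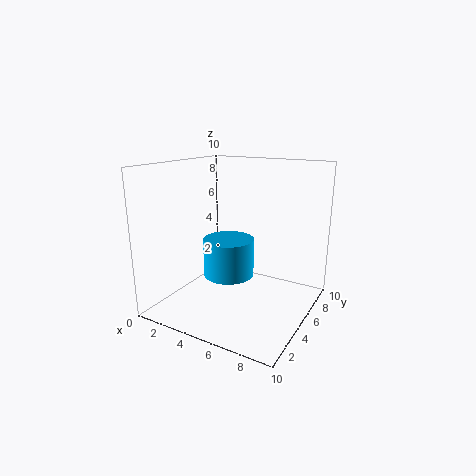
x = 3
y = 7
z = 1
h = 3
c = 'deepskyblue'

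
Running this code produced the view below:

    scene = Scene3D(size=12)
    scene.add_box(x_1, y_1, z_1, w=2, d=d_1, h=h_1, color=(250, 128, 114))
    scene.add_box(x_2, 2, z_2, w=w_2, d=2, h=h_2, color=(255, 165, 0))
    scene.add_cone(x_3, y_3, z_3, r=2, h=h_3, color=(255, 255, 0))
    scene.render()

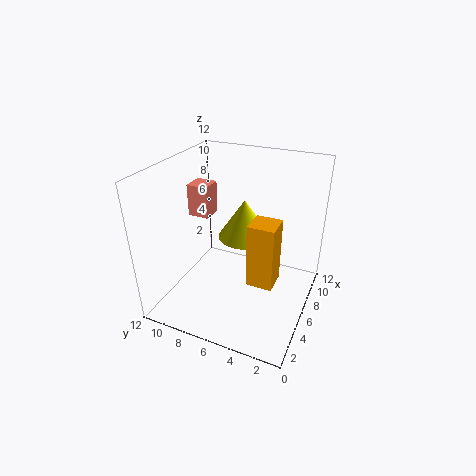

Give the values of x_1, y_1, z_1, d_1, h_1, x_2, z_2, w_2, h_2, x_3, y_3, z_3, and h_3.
x_1 = 8
y_1 = 10
z_1 = 6
d_1 = 2
h_1 = 3
x_2 = 3
z_2 = 4
w_2 = 2
h_2 = 5
x_3 = 5
y_3 = 5
z_3 = 7
h_3 = 3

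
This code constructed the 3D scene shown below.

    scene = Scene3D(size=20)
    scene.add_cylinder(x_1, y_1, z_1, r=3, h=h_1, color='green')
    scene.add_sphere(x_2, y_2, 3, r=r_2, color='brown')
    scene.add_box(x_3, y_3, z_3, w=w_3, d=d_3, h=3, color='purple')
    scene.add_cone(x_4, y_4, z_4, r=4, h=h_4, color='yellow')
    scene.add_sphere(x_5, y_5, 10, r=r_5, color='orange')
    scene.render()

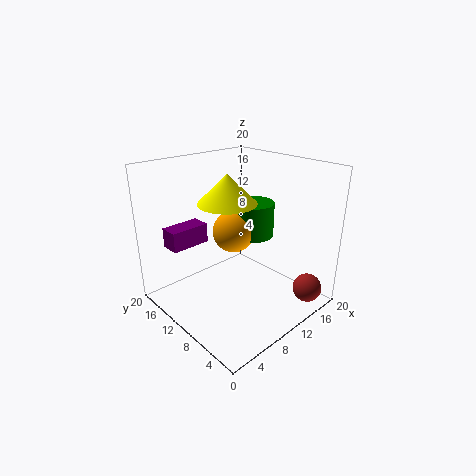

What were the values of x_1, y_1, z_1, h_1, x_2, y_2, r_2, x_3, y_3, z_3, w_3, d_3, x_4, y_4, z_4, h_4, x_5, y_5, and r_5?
x_1 = 14; y_1 = 11; z_1 = 9; h_1 = 5; x_2 = 16; y_2 = 2; r_2 = 2; x_3 = 4; y_3 = 17; z_3 = 7; w_3 = 6; d_3 = 3; x_4 = 9; y_4 = 11; z_4 = 15; h_4 = 4; x_5 = 11; y_5 = 12; r_5 = 3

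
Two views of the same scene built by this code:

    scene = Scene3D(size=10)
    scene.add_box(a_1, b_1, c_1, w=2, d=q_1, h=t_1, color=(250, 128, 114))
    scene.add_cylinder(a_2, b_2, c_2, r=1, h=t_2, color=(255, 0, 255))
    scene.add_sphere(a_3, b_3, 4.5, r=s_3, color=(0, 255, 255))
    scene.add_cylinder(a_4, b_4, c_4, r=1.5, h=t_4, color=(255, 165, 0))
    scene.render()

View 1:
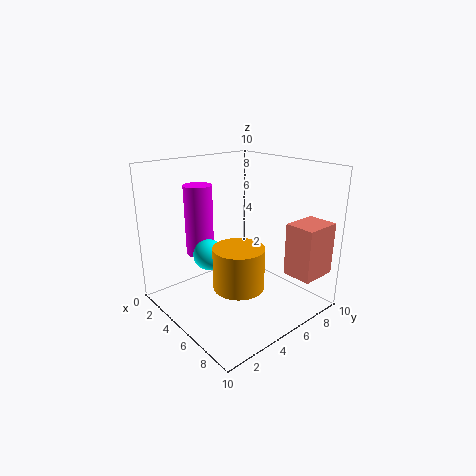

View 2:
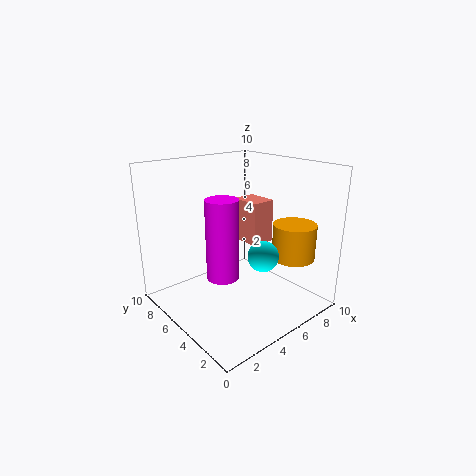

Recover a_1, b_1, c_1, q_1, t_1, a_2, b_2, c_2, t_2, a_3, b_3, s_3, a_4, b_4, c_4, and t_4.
a_1 = 8, b_1 = 6.5, c_1 = 3, q_1 = 2.5, t_1 = 3.5, a_2 = 2.5, b_2 = 3.5, c_2 = 3.5, t_2 = 5, a_3 = 5, b_3 = 2.5, s_3 = 1, a_4 = 8, b_4 = 2.5, c_4 = 3.5, t_4 = 2.5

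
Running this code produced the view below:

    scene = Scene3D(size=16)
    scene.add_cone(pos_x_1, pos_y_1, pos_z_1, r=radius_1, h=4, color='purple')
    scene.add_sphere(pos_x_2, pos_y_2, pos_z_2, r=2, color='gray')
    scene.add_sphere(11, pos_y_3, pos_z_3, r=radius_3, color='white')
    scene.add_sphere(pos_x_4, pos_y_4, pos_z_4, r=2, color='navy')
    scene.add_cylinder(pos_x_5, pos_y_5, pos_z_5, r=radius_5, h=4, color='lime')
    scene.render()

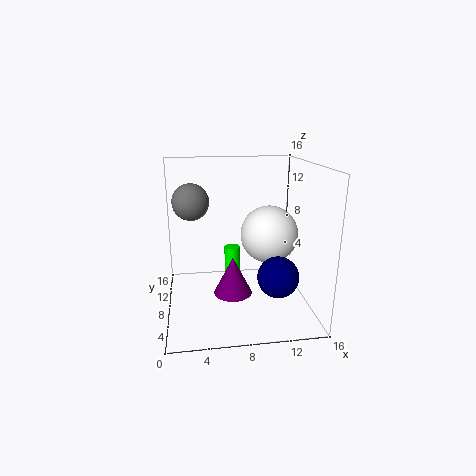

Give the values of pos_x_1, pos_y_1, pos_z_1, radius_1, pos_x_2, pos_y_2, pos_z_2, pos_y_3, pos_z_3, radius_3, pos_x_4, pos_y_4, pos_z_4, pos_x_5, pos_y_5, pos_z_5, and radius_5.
pos_x_1 = 7; pos_y_1 = 5; pos_z_1 = 3; radius_1 = 2; pos_x_2 = 3; pos_y_2 = 9; pos_z_2 = 12; pos_y_3 = 6; pos_z_3 = 9; radius_3 = 3; pos_x_4 = 11; pos_y_4 = 2; pos_z_4 = 6; pos_x_5 = 8; pos_y_5 = 13; pos_z_5 = 1; radius_5 = 1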